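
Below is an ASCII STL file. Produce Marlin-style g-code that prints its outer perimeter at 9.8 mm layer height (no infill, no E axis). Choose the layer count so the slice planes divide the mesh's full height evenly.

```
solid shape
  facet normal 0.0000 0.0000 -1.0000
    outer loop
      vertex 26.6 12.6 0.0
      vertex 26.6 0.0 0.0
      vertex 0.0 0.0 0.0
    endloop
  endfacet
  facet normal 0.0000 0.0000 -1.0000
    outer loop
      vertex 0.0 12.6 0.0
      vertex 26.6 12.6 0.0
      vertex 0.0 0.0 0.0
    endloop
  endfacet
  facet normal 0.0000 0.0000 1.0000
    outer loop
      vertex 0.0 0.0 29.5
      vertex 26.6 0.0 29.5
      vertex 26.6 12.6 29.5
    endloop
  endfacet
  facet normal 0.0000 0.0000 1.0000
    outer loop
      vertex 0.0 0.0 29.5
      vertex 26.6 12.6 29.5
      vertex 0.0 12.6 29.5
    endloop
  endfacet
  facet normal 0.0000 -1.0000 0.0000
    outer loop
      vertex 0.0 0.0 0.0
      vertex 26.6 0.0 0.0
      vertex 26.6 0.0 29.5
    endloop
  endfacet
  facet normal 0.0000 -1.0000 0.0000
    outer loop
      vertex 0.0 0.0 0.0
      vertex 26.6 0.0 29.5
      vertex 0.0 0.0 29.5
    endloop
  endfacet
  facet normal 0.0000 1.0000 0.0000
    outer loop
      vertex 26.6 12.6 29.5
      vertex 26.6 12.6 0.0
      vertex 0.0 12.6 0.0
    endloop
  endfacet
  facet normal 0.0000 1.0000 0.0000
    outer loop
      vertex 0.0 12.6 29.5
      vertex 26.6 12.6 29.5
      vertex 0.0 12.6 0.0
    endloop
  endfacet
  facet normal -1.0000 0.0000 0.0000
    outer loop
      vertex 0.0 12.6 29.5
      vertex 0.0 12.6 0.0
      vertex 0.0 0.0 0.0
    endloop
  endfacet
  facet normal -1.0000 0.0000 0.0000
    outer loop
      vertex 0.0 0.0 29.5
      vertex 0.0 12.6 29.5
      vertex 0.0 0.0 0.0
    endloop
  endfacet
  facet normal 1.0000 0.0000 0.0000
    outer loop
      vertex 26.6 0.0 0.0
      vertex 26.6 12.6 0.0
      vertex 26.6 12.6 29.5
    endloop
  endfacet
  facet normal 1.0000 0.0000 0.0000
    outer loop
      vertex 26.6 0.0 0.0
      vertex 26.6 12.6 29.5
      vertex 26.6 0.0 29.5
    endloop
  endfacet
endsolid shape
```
; perimeter-only toolpath
G21 ; units = mm
G90 ; absolute positioning
G28 ; home
; layer 1
G0 Z9.8
G0 X0.0 Y0.0
G1 X26.6 Y0.0
G1 X26.6 Y12.6
G1 X0.0 Y12.6
G1 X0.0 Y0.0
; layer 2
G0 Z19.7
G0 X0.0 Y0.0
G1 X26.6 Y0.0
G1 X26.6 Y12.6
G1 X0.0 Y12.6
G1 X0.0 Y0.0
; layer 3
G0 Z29.5
G0 X0.0 Y0.0
G1 X26.6 Y0.0
G1 X26.6 Y12.6
G1 X0.0 Y12.6
G1 X0.0 Y0.0
M2 ; end

The solid is a rectangular box, roughly 26.6 × 12.6 mm footprint and 29.5 mm tall. Slicing at Δz = 9.8 mm — 3 equal slices spanning the solid's height, so layer i sits at z = i·h/3 — gives 3 non-empty perimeters. Each is a 4-segment closed polygon; G0 lifts to the layer z and rapids to the start vertex, then G1 traces the edges.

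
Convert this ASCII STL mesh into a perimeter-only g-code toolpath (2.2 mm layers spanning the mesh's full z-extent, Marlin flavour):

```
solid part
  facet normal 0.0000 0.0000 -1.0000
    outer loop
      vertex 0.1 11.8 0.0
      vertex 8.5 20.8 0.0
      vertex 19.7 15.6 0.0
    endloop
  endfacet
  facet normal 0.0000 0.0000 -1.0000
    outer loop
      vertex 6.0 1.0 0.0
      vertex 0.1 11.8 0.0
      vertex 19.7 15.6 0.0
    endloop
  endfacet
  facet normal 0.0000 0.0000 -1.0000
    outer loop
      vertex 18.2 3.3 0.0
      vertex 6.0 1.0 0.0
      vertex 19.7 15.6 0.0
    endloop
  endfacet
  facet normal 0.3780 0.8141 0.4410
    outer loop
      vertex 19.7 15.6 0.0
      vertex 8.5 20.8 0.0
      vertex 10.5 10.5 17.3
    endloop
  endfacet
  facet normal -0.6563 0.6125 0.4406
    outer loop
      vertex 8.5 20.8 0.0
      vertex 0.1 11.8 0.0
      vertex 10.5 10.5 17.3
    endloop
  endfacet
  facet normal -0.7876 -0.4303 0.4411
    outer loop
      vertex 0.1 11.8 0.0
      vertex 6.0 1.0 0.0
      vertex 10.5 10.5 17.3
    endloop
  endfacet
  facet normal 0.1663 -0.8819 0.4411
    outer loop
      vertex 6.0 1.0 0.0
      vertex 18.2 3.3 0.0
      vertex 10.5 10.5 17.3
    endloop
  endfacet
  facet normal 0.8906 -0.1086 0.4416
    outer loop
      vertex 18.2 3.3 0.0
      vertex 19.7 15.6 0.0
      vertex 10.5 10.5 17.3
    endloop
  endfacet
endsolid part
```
; perimeter-only toolpath
G21 ; units = mm
G90 ; absolute positioning
G28 ; home
; layer 1
G0 Z2.2
G0 X18.6 Y15.0
G1 X8.8 Y19.5
G1 X1.4 Y11.6
G1 X6.6 Y2.2
G1 X17.2 Y4.2
G1 X18.6 Y15.0
; layer 2
G0 Z4.3
G0 X17.4 Y14.3
G1 X9.0 Y18.2
G1 X2.7 Y11.5
G1 X7.1 Y3.4
G1 X16.3 Y5.1
G1 X17.4 Y14.3
; layer 3
G0 Z6.5
G0 X16.2 Y13.7
G1 X9.2 Y16.9
G1 X4.0 Y11.3
G1 X7.7 Y4.6
G1 X15.3 Y6.0
G1 X16.2 Y13.7
; layer 4
G0 Z8.7
G0 X15.1 Y13.1
G1 X9.5 Y15.7
G1 X5.3 Y11.2
G1 X8.2 Y5.8
G1 X14.3 Y6.9
G1 X15.1 Y13.1
; layer 5
G0 Z10.8
G0 X13.9 Y12.4
G1 X9.8 Y14.4
G1 X6.6 Y11.0
G1 X8.8 Y6.9
G1 X13.4 Y7.8
G1 X13.9 Y12.4
; layer 6
G0 Z13.0
G0 X12.8 Y11.8
G1 X10.0 Y13.1
G1 X7.9 Y10.8
G1 X9.4 Y8.1
G1 X12.4 Y8.7
G1 X12.8 Y11.8
; layer 7
G0 Z15.1
G0 X11.7 Y11.1
G1 X10.2 Y11.8
G1 X9.2 Y10.7
G1 X9.9 Y9.3
G1 X11.5 Y9.6
G1 X11.7 Y11.1
M2 ; end

The solid is a regular 5-sided pyramid, base circumscribed radius ≈ 10.5 mm, apex at z ≈ 17.3 mm. Slicing at Δz = 2.2 mm — 8 equal slices spanning the solid's height, so layer i sits at z = i·h/8 — gives 7 non-empty perimeters. Each is a 5-segment closed polygon; G0 lifts to the layer z and rapids to the start vertex, then G1 traces the edges. The cross-section shrinks linearly with z (the slice at the apex is degenerate and omitted).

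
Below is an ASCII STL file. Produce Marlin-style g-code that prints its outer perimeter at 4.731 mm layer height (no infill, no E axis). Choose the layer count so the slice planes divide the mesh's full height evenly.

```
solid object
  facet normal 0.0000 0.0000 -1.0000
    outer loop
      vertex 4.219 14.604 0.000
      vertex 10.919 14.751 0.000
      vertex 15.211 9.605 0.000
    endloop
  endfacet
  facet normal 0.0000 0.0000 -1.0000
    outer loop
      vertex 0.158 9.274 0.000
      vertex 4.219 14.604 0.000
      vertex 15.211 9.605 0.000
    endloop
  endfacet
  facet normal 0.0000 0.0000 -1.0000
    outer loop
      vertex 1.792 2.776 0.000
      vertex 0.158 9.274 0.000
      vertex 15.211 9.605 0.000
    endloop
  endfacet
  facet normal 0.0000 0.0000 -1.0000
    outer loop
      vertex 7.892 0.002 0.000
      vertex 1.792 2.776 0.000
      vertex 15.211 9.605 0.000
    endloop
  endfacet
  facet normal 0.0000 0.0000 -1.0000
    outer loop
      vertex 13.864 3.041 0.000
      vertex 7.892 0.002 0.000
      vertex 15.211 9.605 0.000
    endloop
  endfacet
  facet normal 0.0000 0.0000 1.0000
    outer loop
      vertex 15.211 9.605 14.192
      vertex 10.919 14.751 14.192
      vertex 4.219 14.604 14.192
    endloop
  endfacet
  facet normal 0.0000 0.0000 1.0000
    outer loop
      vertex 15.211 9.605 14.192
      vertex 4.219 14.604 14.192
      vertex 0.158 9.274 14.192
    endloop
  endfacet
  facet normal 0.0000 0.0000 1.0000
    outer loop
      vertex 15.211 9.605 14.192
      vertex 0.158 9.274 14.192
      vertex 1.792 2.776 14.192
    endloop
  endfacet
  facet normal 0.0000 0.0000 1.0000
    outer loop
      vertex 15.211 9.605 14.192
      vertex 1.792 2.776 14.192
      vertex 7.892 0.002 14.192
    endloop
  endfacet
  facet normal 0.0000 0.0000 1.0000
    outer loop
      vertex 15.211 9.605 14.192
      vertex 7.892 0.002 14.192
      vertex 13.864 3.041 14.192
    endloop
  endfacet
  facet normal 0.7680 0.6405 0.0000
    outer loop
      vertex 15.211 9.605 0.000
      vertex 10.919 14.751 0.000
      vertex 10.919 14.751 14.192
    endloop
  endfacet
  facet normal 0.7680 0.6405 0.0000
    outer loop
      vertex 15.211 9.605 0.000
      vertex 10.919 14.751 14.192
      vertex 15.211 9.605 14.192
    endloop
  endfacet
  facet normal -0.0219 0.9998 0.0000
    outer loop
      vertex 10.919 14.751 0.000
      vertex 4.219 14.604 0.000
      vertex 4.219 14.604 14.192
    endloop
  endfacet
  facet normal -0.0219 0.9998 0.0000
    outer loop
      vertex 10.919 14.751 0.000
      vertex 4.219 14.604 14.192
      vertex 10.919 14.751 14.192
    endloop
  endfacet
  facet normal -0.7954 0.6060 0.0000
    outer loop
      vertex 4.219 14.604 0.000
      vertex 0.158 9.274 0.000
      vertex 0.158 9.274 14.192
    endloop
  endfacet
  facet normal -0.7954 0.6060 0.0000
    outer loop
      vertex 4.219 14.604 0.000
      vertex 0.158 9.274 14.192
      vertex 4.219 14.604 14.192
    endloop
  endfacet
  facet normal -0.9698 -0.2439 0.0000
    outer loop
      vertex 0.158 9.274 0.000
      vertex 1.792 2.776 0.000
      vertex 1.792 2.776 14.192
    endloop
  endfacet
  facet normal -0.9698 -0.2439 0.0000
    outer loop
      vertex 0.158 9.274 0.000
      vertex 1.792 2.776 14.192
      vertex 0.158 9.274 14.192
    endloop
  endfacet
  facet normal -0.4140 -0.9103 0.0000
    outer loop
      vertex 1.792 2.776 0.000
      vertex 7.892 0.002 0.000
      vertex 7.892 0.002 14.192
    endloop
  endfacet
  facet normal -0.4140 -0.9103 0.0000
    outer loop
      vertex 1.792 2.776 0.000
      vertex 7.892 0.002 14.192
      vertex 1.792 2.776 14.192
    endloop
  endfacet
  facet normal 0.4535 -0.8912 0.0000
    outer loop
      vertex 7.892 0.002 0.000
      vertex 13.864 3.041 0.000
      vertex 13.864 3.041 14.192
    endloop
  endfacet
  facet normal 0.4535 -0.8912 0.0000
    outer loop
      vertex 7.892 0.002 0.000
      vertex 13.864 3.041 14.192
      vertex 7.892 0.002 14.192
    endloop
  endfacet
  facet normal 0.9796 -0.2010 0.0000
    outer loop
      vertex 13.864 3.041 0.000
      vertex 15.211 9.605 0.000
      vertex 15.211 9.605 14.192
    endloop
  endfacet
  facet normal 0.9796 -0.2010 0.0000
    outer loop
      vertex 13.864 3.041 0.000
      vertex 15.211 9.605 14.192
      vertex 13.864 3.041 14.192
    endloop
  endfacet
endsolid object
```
; perimeter-only toolpath
G21 ; units = mm
G90 ; absolute positioning
G28 ; home
; layer 1
G0 Z4.731
G0 X15.211 Y9.605
G1 X10.919 Y14.751
G1 X4.219 Y14.604
G1 X0.158 Y9.274
G1 X1.792 Y2.776
G1 X7.892 Y0.002
G1 X13.864 Y3.041
G1 X15.211 Y9.605
; layer 2
G0 Z9.461
G0 X15.211 Y9.605
G1 X10.919 Y14.751
G1 X4.219 Y14.604
G1 X0.158 Y9.274
G1 X1.792 Y2.776
G1 X7.892 Y0.002
G1 X13.864 Y3.041
G1 X15.211 Y9.605
; layer 3
G0 Z14.192
G0 X15.211 Y9.605
G1 X10.919 Y14.751
G1 X4.219 Y14.604
G1 X0.158 Y9.274
G1 X1.792 Y2.776
G1 X7.892 Y0.002
G1 X13.864 Y3.041
G1 X15.211 Y9.605
M2 ; end

The solid is a regular 7-sided prism (a cylinder approximated with 7 flat sides), circumscribed radius ≈ 7.72 mm, height ≈ 14.2 mm. Slicing at Δz = 4.731 mm — 3 equal slices spanning the solid's height, so layer i sits at z = i·h/3 — gives 3 non-empty perimeters. Each is a 7-segment closed polygon; G0 lifts to the layer z and rapids to the start vertex, then G1 traces the edges.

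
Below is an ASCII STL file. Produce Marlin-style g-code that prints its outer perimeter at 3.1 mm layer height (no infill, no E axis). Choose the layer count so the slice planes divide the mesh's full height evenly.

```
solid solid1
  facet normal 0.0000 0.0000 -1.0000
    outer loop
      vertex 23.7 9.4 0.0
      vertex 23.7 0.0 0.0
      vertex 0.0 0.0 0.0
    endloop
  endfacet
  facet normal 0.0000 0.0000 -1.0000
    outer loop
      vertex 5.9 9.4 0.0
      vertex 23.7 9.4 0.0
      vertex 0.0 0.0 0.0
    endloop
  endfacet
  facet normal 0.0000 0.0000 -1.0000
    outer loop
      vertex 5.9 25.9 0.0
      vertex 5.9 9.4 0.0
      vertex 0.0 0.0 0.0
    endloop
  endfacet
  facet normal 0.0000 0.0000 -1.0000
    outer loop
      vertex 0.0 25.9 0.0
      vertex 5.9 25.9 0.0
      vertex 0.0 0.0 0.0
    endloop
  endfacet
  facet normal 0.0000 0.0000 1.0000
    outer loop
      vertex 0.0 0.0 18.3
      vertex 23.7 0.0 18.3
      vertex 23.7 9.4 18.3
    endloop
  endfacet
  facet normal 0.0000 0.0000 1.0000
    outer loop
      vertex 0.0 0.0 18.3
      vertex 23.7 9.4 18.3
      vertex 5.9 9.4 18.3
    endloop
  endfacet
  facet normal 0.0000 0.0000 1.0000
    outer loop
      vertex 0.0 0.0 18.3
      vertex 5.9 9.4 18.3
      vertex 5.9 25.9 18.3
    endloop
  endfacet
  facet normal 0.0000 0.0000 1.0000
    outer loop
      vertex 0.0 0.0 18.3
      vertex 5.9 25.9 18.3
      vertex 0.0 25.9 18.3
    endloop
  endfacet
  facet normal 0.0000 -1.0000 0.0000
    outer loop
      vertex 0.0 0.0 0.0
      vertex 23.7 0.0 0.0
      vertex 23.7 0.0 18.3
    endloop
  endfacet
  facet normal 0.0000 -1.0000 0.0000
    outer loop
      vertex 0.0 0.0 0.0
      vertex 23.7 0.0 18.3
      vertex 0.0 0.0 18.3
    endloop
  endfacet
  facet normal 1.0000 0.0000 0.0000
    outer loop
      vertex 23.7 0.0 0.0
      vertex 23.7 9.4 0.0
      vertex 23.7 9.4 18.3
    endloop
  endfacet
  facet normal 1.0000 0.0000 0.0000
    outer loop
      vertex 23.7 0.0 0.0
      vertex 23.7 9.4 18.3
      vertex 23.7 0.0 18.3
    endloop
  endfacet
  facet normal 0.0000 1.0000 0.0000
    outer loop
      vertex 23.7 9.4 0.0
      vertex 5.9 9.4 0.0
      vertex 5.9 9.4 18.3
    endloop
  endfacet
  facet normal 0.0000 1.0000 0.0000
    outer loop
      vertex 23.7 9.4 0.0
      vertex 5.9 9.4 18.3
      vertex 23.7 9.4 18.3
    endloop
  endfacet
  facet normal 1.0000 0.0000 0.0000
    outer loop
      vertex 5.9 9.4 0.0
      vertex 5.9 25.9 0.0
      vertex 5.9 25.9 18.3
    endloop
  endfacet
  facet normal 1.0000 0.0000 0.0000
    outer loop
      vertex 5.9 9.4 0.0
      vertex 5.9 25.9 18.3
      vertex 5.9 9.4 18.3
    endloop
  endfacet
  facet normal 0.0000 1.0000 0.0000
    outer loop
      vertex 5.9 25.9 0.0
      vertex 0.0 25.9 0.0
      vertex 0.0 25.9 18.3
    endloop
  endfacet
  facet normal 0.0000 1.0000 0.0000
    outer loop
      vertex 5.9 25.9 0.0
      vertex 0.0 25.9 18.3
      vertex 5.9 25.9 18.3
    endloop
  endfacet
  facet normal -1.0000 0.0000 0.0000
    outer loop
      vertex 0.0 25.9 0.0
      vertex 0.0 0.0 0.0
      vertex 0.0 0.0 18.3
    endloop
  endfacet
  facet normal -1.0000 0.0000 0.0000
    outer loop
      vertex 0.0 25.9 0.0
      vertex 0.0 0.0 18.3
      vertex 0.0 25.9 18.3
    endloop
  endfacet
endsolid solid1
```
; perimeter-only toolpath
G21 ; units = mm
G90 ; absolute positioning
G28 ; home
; layer 1
G0 Z3.1
G0 X0.0 Y0.0
G1 X23.7 Y0.0
G1 X23.7 Y9.4
G1 X5.9 Y9.4
G1 X5.9 Y25.9
G1 X0.0 Y25.9
G1 X0.0 Y0.0
; layer 2
G0 Z6.1
G0 X0.0 Y0.0
G1 X23.7 Y0.0
G1 X23.7 Y9.4
G1 X5.9 Y9.4
G1 X5.9 Y25.9
G1 X0.0 Y25.9
G1 X0.0 Y0.0
; layer 3
G0 Z9.2
G0 X0.0 Y0.0
G1 X23.7 Y0.0
G1 X23.7 Y9.4
G1 X5.9 Y9.4
G1 X5.9 Y25.9
G1 X0.0 Y25.9
G1 X0.0 Y0.0
; layer 4
G0 Z12.2
G0 X0.0 Y0.0
G1 X23.7 Y0.0
G1 X23.7 Y9.4
G1 X5.9 Y9.4
G1 X5.9 Y25.9
G1 X0.0 Y25.9
G1 X0.0 Y0.0
; layer 5
G0 Z15.3
G0 X0.0 Y0.0
G1 X23.7 Y0.0
G1 X23.7 Y9.4
G1 X5.9 Y9.4
G1 X5.9 Y25.9
G1 X0.0 Y25.9
G1 X0.0 Y0.0
; layer 6
G0 Z18.3
G0 X0.0 Y0.0
G1 X23.7 Y0.0
G1 X23.7 Y9.4
G1 X5.9 Y9.4
G1 X5.9 Y25.9
G1 X0.0 Y25.9
G1 X0.0 Y0.0
M2 ; end

The solid is an L-shaped prism: outer 23.7 × 25.9 mm, arm thicknesses ≈ 9.4 mm (horizontal) and 5.9 mm (vertical), extruded 18.3 mm in z. Slicing at Δz = 3.1 mm — 6 equal slices spanning the solid's height, so layer i sits at z = i·h/6 — gives 6 non-empty perimeters. Each is a 6-segment closed polygon; G0 lifts to the layer z and rapids to the start vertex, then G1 traces the edges.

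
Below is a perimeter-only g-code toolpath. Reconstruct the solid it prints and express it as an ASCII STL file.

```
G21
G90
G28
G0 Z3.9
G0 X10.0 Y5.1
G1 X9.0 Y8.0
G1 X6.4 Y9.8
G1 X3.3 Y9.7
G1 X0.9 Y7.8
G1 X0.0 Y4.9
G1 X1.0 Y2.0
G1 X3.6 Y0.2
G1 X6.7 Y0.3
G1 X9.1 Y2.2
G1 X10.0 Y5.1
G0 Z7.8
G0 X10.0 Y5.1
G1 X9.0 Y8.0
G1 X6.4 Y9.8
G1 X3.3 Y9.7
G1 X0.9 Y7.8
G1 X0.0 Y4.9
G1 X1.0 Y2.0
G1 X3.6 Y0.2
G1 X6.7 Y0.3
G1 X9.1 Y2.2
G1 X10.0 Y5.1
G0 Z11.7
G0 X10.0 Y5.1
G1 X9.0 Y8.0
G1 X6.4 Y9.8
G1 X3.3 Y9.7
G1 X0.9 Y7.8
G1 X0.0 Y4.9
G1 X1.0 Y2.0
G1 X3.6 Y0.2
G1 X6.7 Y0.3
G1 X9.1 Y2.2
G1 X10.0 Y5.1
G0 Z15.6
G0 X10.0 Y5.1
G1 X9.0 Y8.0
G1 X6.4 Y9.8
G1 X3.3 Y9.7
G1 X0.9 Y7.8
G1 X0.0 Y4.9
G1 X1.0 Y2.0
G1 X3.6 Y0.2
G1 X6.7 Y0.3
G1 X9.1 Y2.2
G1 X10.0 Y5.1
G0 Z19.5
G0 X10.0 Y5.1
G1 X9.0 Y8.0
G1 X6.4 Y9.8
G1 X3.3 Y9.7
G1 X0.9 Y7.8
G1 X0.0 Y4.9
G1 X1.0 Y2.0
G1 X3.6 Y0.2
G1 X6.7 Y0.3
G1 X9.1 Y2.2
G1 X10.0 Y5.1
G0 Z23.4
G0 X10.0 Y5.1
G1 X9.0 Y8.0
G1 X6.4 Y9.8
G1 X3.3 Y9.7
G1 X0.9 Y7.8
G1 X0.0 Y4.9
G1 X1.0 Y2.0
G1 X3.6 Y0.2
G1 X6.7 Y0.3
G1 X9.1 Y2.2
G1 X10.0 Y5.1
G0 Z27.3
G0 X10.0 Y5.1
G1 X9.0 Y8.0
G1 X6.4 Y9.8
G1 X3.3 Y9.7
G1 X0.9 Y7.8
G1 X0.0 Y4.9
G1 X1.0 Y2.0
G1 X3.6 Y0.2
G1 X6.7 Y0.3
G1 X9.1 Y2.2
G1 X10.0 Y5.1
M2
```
solid part
  facet normal 0.0000 0.0000 -1.0000
    outer loop
      vertex 6.4 9.8 0.0
      vertex 9.0 8.0 0.0
      vertex 10.0 5.1 0.0
    endloop
  endfacet
  facet normal 0.0000 0.0000 -1.0000
    outer loop
      vertex 3.3 9.7 0.0
      vertex 6.4 9.8 0.0
      vertex 10.0 5.1 0.0
    endloop
  endfacet
  facet normal 0.0000 0.0000 -1.0000
    outer loop
      vertex 0.9 7.8 0.0
      vertex 3.3 9.7 0.0
      vertex 10.0 5.1 0.0
    endloop
  endfacet
  facet normal 0.0000 0.0000 -1.0000
    outer loop
      vertex 0.0 4.9 0.0
      vertex 0.9 7.8 0.0
      vertex 10.0 5.1 0.0
    endloop
  endfacet
  facet normal 0.0000 0.0000 -1.0000
    outer loop
      vertex 1.0 2.0 0.0
      vertex 0.0 4.9 0.0
      vertex 10.0 5.1 0.0
    endloop
  endfacet
  facet normal 0.0000 0.0000 -1.0000
    outer loop
      vertex 3.6 0.2 0.0
      vertex 1.0 2.0 0.0
      vertex 10.0 5.1 0.0
    endloop
  endfacet
  facet normal 0.0000 0.0000 -1.0000
    outer loop
      vertex 6.7 0.3 0.0
      vertex 3.6 0.2 0.0
      vertex 10.0 5.1 0.0
    endloop
  endfacet
  facet normal 0.0000 0.0000 -1.0000
    outer loop
      vertex 9.1 2.2 0.0
      vertex 6.7 0.3 0.0
      vertex 10.0 5.1 0.0
    endloop
  endfacet
  facet normal 0.0000 0.0000 1.0000
    outer loop
      vertex 10.0 5.1 27.3
      vertex 9.0 8.0 27.3
      vertex 6.4 9.8 27.3
    endloop
  endfacet
  facet normal 0.0000 0.0000 1.0000
    outer loop
      vertex 10.0 5.1 27.3
      vertex 6.4 9.8 27.3
      vertex 3.3 9.7 27.3
    endloop
  endfacet
  facet normal 0.0000 0.0000 1.0000
    outer loop
      vertex 10.0 5.1 27.3
      vertex 3.3 9.7 27.3
      vertex 0.9 7.8 27.3
    endloop
  endfacet
  facet normal 0.0000 0.0000 1.0000
    outer loop
      vertex 10.0 5.1 27.3
      vertex 0.9 7.8 27.3
      vertex 0.0 4.9 27.3
    endloop
  endfacet
  facet normal 0.0000 0.0000 1.0000
    outer loop
      vertex 10.0 5.1 27.3
      vertex 0.0 4.9 27.3
      vertex 1.0 2.0 27.3
    endloop
  endfacet
  facet normal 0.0000 0.0000 1.0000
    outer loop
      vertex 10.0 5.1 27.3
      vertex 1.0 2.0 27.3
      vertex 3.6 0.2 27.3
    endloop
  endfacet
  facet normal 0.0000 0.0000 1.0000
    outer loop
      vertex 10.0 5.1 27.3
      vertex 3.6 0.2 27.3
      vertex 6.7 0.3 27.3
    endloop
  endfacet
  facet normal 0.0000 0.0000 1.0000
    outer loop
      vertex 10.0 5.1 27.3
      vertex 6.7 0.3 27.3
      vertex 9.1 2.2 27.3
    endloop
  endfacet
  facet normal 0.9454 0.3260 0.0000
    outer loop
      vertex 10.0 5.1 0.0
      vertex 9.0 8.0 0.0
      vertex 9.0 8.0 27.3
    endloop
  endfacet
  facet normal 0.9454 0.3260 0.0000
    outer loop
      vertex 10.0 5.1 0.0
      vertex 9.0 8.0 27.3
      vertex 10.0 5.1 27.3
    endloop
  endfacet
  facet normal 0.5692 0.8222 0.0000
    outer loop
      vertex 9.0 8.0 0.0
      vertex 6.4 9.8 0.0
      vertex 6.4 9.8 27.3
    endloop
  endfacet
  facet normal 0.5692 0.8222 0.0000
    outer loop
      vertex 9.0 8.0 0.0
      vertex 6.4 9.8 27.3
      vertex 9.0 8.0 27.3
    endloop
  endfacet
  facet normal -0.0322 0.9995 0.0000
    outer loop
      vertex 6.4 9.8 0.0
      vertex 3.3 9.7 0.0
      vertex 3.3 9.7 27.3
    endloop
  endfacet
  facet normal -0.0322 0.9995 0.0000
    outer loop
      vertex 6.4 9.8 0.0
      vertex 3.3 9.7 27.3
      vertex 6.4 9.8 27.3
    endloop
  endfacet
  facet normal -0.6207 0.7840 0.0000
    outer loop
      vertex 3.3 9.7 0.0
      vertex 0.9 7.8 0.0
      vertex 0.9 7.8 27.3
    endloop
  endfacet
  facet normal -0.6207 0.7840 0.0000
    outer loop
      vertex 3.3 9.7 0.0
      vertex 0.9 7.8 27.3
      vertex 3.3 9.7 27.3
    endloop
  endfacet
  facet normal -0.9551 0.2964 0.0000
    outer loop
      vertex 0.9 7.8 0.0
      vertex 0.0 4.9 0.0
      vertex 0.0 4.9 27.3
    endloop
  endfacet
  facet normal -0.9551 0.2964 0.0000
    outer loop
      vertex 0.9 7.8 0.0
      vertex 0.0 4.9 27.3
      vertex 0.9 7.8 27.3
    endloop
  endfacet
  facet normal -0.9454 -0.3260 0.0000
    outer loop
      vertex 0.0 4.9 0.0
      vertex 1.0 2.0 0.0
      vertex 1.0 2.0 27.3
    endloop
  endfacet
  facet normal -0.9454 -0.3260 0.0000
    outer loop
      vertex 0.0 4.9 0.0
      vertex 1.0 2.0 27.3
      vertex 0.0 4.9 27.3
    endloop
  endfacet
  facet normal -0.5692 -0.8222 0.0000
    outer loop
      vertex 1.0 2.0 0.0
      vertex 3.6 0.2 0.0
      vertex 3.6 0.2 27.3
    endloop
  endfacet
  facet normal -0.5692 -0.8222 0.0000
    outer loop
      vertex 1.0 2.0 0.0
      vertex 3.6 0.2 27.3
      vertex 1.0 2.0 27.3
    endloop
  endfacet
  facet normal 0.0322 -0.9995 0.0000
    outer loop
      vertex 3.6 0.2 0.0
      vertex 6.7 0.3 0.0
      vertex 6.7 0.3 27.3
    endloop
  endfacet
  facet normal 0.0322 -0.9995 0.0000
    outer loop
      vertex 3.6 0.2 0.0
      vertex 6.7 0.3 27.3
      vertex 3.6 0.2 27.3
    endloop
  endfacet
  facet normal 0.6207 -0.7840 0.0000
    outer loop
      vertex 6.7 0.3 0.0
      vertex 9.1 2.2 0.0
      vertex 9.1 2.2 27.3
    endloop
  endfacet
  facet normal 0.6207 -0.7840 0.0000
    outer loop
      vertex 6.7 0.3 0.0
      vertex 9.1 2.2 27.3
      vertex 6.7 0.3 27.3
    endloop
  endfacet
  facet normal 0.9551 -0.2964 0.0000
    outer loop
      vertex 9.1 2.2 0.0
      vertex 10.0 5.1 0.0
      vertex 10.0 5.1 27.3
    endloop
  endfacet
  facet normal 0.9551 -0.2964 0.0000
    outer loop
      vertex 9.1 2.2 0.0
      vertex 10.0 5.1 27.3
      vertex 9.1 2.2 27.3
    endloop
  endfacet
endsolid part

The G0 Z moves step by Δz≈3.9 mm. Every layer's G1 loop is the same polygon, so the solid is a straight extrusion of it from z=0 to z≈27.3. Closing with flat bottom and top caps and triangulating gives 36 facets — a regular 10-sided prism (a cylinder approximated with 10 flat sides), circumscribed radius ≈ 5 mm, height ≈ 27.3 mm.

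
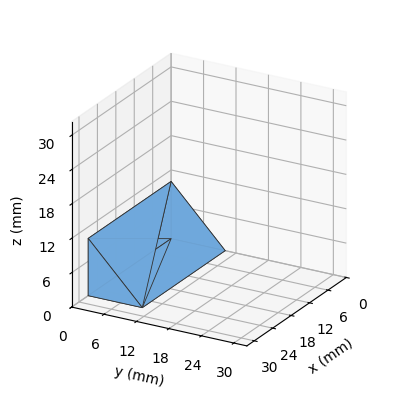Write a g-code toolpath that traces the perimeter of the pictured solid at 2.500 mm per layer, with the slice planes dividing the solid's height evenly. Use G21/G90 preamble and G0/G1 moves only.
Reading the render: the shape is a wedge (ramp): 27 × 10 mm base, rising to 10 mm along the y=0 edge and sloping linearly to z=0 at y=10 (dimensions read to the nearest mm from the axis ticks). For the g-code, the solid's height is divided into equal slices at the stated Δz and each level perimeter traced with G1 moves after a G0 lift.

; perimeter-only toolpath
G21 ; units = mm
G90 ; absolute positioning
G28 ; home
; layer 1
G0 Z2.500
G0 X0.000 Y0.000
G1 X27.000 Y0.000
G1 X27.000 Y7.500
G1 X0.000 Y7.500
G1 X0.000 Y0.000
; layer 2
G0 Z5.000
G0 X0.000 Y0.000
G1 X27.000 Y0.000
G1 X27.000 Y5.000
G1 X0.000 Y5.000
G1 X0.000 Y0.000
; layer 3
G0 Z7.500
G0 X0.000 Y0.000
G1 X27.000 Y0.000
G1 X27.000 Y2.500
G1 X0.000 Y2.500
G1 X0.000 Y0.000
M2 ; end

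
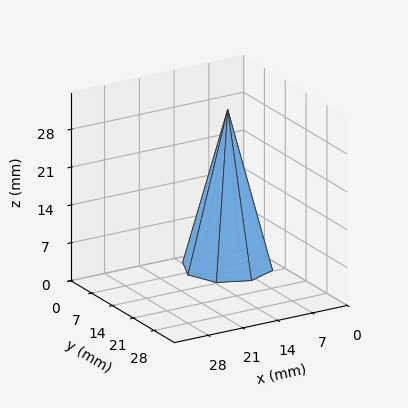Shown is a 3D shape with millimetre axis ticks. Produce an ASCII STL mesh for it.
Reading the render: the shape is a regular 8-sided pyramid, base circumscribed radius ≈ 8 mm, apex at z ≈ 29 mm (dimensions read to the nearest mm from the axis ticks). For the STL, each face is triangulated and given an outward normal.

solid part
  facet normal 0.0000 0.0000 -1.0000
    outer loop
      vertex 8.000 16.000 0.000
      vertex 13.657 13.657 0.000
      vertex 16.000 8.000 0.000
    endloop
  endfacet
  facet normal 0.0000 0.0000 -1.0000
    outer loop
      vertex 2.343 13.657 0.000
      vertex 8.000 16.000 0.000
      vertex 16.000 8.000 0.000
    endloop
  endfacet
  facet normal 0.0000 0.0000 -1.0000
    outer loop
      vertex 0.000 8.000 0.000
      vertex 2.343 13.657 0.000
      vertex 16.000 8.000 0.000
    endloop
  endfacet
  facet normal 0.0000 0.0000 -1.0000
    outer loop
      vertex 2.343 2.343 0.000
      vertex 0.000 8.000 0.000
      vertex 16.000 8.000 0.000
    endloop
  endfacet
  facet normal 0.0000 0.0000 -1.0000
    outer loop
      vertex 8.000 0.000 0.000
      vertex 2.343 2.343 0.000
      vertex 16.000 8.000 0.000
    endloop
  endfacet
  facet normal 0.0000 0.0000 -1.0000
    outer loop
      vertex 13.657 2.343 0.000
      vertex 8.000 0.000 0.000
      vertex 16.000 8.000 0.000
    endloop
  endfacet
  facet normal 0.8953 0.3708 0.2470
    outer loop
      vertex 16.000 8.000 0.000
      vertex 13.657 13.657 0.000
      vertex 8.000 8.000 29.000
    endloop
  endfacet
  facet normal 0.3708 0.8953 0.2470
    outer loop
      vertex 13.657 13.657 0.000
      vertex 8.000 16.000 0.000
      vertex 8.000 8.000 29.000
    endloop
  endfacet
  facet normal -0.3708 0.8953 0.2470
    outer loop
      vertex 8.000 16.000 0.000
      vertex 2.343 13.657 0.000
      vertex 8.000 8.000 29.000
    endloop
  endfacet
  facet normal -0.8953 0.3708 0.2470
    outer loop
      vertex 2.343 13.657 0.000
      vertex 0.000 8.000 0.000
      vertex 8.000 8.000 29.000
    endloop
  endfacet
  facet normal -0.8953 -0.3708 0.2470
    outer loop
      vertex 0.000 8.000 0.000
      vertex 2.343 2.343 0.000
      vertex 8.000 8.000 29.000
    endloop
  endfacet
  facet normal -0.3708 -0.8953 0.2470
    outer loop
      vertex 2.343 2.343 0.000
      vertex 8.000 0.000 0.000
      vertex 8.000 8.000 29.000
    endloop
  endfacet
  facet normal 0.3708 -0.8953 0.2470
    outer loop
      vertex 8.000 0.000 0.000
      vertex 13.657 2.343 0.000
      vertex 8.000 8.000 29.000
    endloop
  endfacet
  facet normal 0.8953 -0.3708 0.2470
    outer loop
      vertex 13.657 2.343 0.000
      vertex 16.000 8.000 0.000
      vertex 8.000 8.000 29.000
    endloop
  endfacet
endsolid part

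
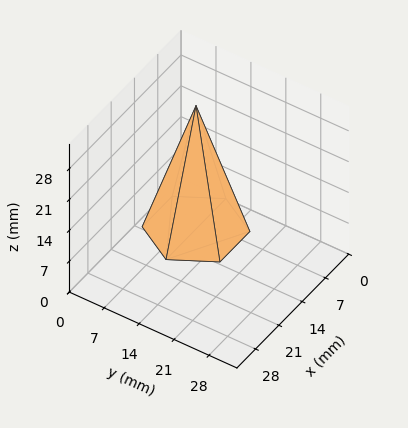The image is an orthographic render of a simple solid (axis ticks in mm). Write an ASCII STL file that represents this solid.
Reading the render: the shape is a regular 6-sided pyramid, base circumscribed radius ≈ 9 mm, apex at z ≈ 28 mm (dimensions read to the nearest mm from the axis ticks). For the STL, each face is triangulated and given an outward normal.

solid part
  facet normal 0.0000 0.0000 -1.0000
    outer loop
      vertex 4.50 16.79 0.00
      vertex 13.50 16.79 0.00
      vertex 18.00 9.00 0.00
    endloop
  endfacet
  facet normal 0.0000 0.0000 -1.0000
    outer loop
      vertex 0.00 9.00 0.00
      vertex 4.50 16.79 0.00
      vertex 18.00 9.00 0.00
    endloop
  endfacet
  facet normal 0.0000 0.0000 -1.0000
    outer loop
      vertex 4.50 1.21 0.00
      vertex 0.00 9.00 0.00
      vertex 18.00 9.00 0.00
    endloop
  endfacet
  facet normal 0.0000 0.0000 -1.0000
    outer loop
      vertex 13.50 1.21 0.00
      vertex 4.50 1.21 0.00
      vertex 18.00 9.00 0.00
    endloop
  endfacet
  facet normal 0.8342 0.4819 0.2681
    outer loop
      vertex 18.00 9.00 0.00
      vertex 13.50 16.79 0.00
      vertex 9.00 9.00 28.00
    endloop
  endfacet
  facet normal 0.0000 0.9634 0.2680
    outer loop
      vertex 13.50 16.79 0.00
      vertex 4.50 16.79 0.00
      vertex 9.00 9.00 28.00
    endloop
  endfacet
  facet normal -0.8342 0.4819 0.2681
    outer loop
      vertex 4.50 16.79 0.00
      vertex 0.00 9.00 0.00
      vertex 9.00 9.00 28.00
    endloop
  endfacet
  facet normal -0.8342 -0.4819 0.2681
    outer loop
      vertex 0.00 9.00 0.00
      vertex 4.50 1.21 0.00
      vertex 9.00 9.00 28.00
    endloop
  endfacet
  facet normal 0.0000 -0.9634 0.2680
    outer loop
      vertex 4.50 1.21 0.00
      vertex 13.50 1.21 0.00
      vertex 9.00 9.00 28.00
    endloop
  endfacet
  facet normal 0.8342 -0.4819 0.2681
    outer loop
      vertex 13.50 1.21 0.00
      vertex 18.00 9.00 0.00
      vertex 9.00 9.00 28.00
    endloop
  endfacet
endsolid part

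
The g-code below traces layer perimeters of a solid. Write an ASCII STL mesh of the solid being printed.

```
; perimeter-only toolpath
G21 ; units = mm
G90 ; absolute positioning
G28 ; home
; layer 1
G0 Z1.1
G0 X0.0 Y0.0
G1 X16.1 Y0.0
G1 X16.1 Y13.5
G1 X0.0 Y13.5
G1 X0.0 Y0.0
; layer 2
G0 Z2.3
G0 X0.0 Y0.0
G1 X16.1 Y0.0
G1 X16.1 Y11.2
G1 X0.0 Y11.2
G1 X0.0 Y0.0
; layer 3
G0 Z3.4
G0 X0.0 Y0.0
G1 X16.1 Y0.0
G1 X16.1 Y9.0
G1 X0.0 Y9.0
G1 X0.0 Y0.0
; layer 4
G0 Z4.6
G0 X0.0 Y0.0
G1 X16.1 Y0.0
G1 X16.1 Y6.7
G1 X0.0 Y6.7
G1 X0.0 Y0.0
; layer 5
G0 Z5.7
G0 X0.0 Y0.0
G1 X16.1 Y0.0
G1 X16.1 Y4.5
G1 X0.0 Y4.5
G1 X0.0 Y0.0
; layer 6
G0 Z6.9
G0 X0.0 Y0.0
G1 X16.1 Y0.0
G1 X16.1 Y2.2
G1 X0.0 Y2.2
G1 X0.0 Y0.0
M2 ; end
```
solid part
  facet normal 0.0000 0.0000 -1.0000
    outer loop
      vertex 16.1 15.7 0.0
      vertex 16.1 0.0 0.0
      vertex 0.0 0.0 0.0
    endloop
  endfacet
  facet normal 0.0000 0.0000 -1.0000
    outer loop
      vertex 0.0 15.7 0.0
      vertex 16.1 15.7 0.0
      vertex 0.0 0.0 0.0
    endloop
  endfacet
  facet normal 0.0000 -1.0000 0.0000
    outer loop
      vertex 0.0 0.0 0.0
      vertex 16.1 0.0 0.0
      vertex 16.1 0.0 8.0
    endloop
  endfacet
  facet normal 0.0000 -1.0000 0.0000
    outer loop
      vertex 0.0 0.0 0.0
      vertex 16.1 0.0 8.0
      vertex 0.0 0.0 8.0
    endloop
  endfacet
  facet normal 0.0000 0.4540 0.8910
    outer loop
      vertex 0.0 0.0 8.0
      vertex 16.1 0.0 8.0
      vertex 16.1 15.7 0.0
    endloop
  endfacet
  facet normal 0.0000 0.4540 0.8910
    outer loop
      vertex 0.0 0.0 8.0
      vertex 16.1 15.7 0.0
      vertex 0.0 15.7 0.0
    endloop
  endfacet
  facet normal -1.0000 0.0000 0.0000
    outer loop
      vertex 0.0 0.0 8.0
      vertex 0.0 15.7 0.0
      vertex 0.0 0.0 0.0
    endloop
  endfacet
  facet normal 1.0000 0.0000 0.0000
    outer loop
      vertex 16.1 0.0 0.0
      vertex 16.1 15.7 0.0
      vertex 16.1 0.0 8.0
    endloop
  endfacet
endsolid part

The G0 Z moves step by Δz≈1.1 mm. The G1 loops shrink linearly with z, so the solid tapers from its base footprint up to z≈8. Closing with a flat bottom cap and the tapered top and triangulating gives 8 facets — a wedge (ramp): 16.1 × 15.7 mm base, rising to 8 mm along the y=0 edge and sloping linearly to z=0 at y=15.7.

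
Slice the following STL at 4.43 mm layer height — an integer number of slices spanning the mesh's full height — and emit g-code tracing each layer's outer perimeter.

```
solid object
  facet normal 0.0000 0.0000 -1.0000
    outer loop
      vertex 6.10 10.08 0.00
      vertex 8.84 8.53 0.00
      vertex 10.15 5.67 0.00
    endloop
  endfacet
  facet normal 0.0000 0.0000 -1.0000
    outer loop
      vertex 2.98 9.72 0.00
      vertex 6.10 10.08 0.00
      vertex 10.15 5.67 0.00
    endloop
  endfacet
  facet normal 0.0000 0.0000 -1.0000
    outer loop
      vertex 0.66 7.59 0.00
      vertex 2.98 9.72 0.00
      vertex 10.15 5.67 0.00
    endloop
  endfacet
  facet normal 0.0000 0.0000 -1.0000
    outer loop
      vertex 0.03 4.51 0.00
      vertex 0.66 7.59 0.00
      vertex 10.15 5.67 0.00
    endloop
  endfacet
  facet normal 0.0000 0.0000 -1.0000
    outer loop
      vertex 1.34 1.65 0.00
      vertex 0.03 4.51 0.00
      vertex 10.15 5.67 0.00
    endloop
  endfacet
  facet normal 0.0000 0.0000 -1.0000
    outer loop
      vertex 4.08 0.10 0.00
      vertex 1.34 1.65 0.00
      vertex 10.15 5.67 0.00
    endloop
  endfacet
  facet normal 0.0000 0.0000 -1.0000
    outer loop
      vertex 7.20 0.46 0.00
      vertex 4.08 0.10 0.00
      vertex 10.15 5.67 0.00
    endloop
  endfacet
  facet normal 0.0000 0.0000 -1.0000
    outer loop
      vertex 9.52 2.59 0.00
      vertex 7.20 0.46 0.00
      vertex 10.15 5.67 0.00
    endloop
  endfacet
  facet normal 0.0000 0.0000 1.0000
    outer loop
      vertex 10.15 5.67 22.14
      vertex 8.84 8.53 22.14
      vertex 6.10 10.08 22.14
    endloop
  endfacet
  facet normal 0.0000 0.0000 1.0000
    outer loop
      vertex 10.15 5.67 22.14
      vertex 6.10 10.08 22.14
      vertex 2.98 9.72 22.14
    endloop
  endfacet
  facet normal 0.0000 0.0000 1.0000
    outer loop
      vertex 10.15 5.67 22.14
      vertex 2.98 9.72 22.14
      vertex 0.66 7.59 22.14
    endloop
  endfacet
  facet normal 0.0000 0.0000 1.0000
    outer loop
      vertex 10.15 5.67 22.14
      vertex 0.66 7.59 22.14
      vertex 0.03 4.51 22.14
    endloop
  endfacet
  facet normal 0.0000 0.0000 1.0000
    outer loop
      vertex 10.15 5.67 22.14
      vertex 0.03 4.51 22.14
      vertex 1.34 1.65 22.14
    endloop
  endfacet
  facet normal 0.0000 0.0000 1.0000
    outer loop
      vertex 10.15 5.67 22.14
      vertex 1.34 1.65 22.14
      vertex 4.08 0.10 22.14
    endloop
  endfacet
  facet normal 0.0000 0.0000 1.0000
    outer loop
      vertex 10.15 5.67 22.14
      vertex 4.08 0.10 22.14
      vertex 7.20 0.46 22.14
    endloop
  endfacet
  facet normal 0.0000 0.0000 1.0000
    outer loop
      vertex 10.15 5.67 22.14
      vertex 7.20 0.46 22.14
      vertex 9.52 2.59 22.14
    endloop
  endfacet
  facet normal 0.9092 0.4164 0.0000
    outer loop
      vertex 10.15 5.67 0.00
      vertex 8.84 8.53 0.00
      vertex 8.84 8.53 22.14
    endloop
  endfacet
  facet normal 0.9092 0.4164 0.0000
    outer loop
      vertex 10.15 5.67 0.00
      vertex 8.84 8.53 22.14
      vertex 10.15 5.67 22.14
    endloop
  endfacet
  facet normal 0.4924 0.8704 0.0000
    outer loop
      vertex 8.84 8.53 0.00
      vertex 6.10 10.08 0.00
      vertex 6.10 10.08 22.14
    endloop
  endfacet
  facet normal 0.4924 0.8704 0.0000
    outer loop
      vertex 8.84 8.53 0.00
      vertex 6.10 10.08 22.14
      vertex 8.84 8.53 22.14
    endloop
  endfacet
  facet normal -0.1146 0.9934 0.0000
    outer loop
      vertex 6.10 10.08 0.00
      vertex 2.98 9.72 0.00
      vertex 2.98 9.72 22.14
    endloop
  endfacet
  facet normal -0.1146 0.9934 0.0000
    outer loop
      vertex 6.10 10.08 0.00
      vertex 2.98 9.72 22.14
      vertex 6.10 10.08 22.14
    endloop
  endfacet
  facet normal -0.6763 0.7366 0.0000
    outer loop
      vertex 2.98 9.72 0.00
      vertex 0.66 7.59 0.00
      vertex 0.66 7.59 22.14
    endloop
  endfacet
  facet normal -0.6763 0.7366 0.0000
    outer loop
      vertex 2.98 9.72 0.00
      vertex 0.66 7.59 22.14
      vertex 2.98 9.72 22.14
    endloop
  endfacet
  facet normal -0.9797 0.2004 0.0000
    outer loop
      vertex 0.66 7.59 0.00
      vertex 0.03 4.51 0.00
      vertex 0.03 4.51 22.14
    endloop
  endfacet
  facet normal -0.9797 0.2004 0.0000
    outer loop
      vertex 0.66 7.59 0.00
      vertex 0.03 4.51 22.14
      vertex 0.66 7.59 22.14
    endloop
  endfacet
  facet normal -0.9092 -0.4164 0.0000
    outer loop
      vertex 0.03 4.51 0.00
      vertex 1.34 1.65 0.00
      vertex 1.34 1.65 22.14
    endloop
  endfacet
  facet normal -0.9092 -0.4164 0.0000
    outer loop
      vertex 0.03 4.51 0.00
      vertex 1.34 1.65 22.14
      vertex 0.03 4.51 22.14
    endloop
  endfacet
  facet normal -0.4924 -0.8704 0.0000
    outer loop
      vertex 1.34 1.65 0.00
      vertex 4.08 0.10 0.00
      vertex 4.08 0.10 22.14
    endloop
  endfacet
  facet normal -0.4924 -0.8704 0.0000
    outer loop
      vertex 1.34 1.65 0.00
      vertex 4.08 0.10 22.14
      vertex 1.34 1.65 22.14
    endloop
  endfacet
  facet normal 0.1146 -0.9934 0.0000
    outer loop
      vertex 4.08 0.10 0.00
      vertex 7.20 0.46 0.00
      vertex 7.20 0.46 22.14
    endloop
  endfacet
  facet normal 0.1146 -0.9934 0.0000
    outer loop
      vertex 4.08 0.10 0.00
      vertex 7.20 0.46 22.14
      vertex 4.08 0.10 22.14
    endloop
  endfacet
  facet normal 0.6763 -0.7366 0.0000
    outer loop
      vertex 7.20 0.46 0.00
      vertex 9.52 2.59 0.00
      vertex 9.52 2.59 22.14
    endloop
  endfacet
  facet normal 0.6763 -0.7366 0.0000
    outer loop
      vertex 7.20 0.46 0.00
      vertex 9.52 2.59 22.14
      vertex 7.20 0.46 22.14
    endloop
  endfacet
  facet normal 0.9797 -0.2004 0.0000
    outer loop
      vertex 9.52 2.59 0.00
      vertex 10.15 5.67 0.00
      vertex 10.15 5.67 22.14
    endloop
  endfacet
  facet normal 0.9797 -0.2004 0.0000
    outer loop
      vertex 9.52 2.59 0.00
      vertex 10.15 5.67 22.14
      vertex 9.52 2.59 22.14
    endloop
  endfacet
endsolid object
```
; perimeter-only toolpath
G21 ; units = mm
G90 ; absolute positioning
G28 ; home
; layer 1
G0 Z4.43
G0 X10.15 Y5.67
G1 X8.84 Y8.53
G1 X6.10 Y10.08
G1 X2.98 Y9.72
G1 X0.66 Y7.59
G1 X0.03 Y4.51
G1 X1.34 Y1.65
G1 X4.08 Y0.10
G1 X7.20 Y0.46
G1 X9.52 Y2.59
G1 X10.15 Y5.67
; layer 2
G0 Z8.86
G0 X10.15 Y5.67
G1 X8.84 Y8.53
G1 X6.10 Y10.08
G1 X2.98 Y9.72
G1 X0.66 Y7.59
G1 X0.03 Y4.51
G1 X1.34 Y1.65
G1 X4.08 Y0.10
G1 X7.20 Y0.46
G1 X9.52 Y2.59
G1 X10.15 Y5.67
; layer 3
G0 Z13.28
G0 X10.15 Y5.67
G1 X8.84 Y8.53
G1 X6.10 Y10.08
G1 X2.98 Y9.72
G1 X0.66 Y7.59
G1 X0.03 Y4.51
G1 X1.34 Y1.65
G1 X4.08 Y0.10
G1 X7.20 Y0.46
G1 X9.52 Y2.59
G1 X10.15 Y5.67
; layer 4
G0 Z17.71
G0 X10.15 Y5.67
G1 X8.84 Y8.53
G1 X6.10 Y10.08
G1 X2.98 Y9.72
G1 X0.66 Y7.59
G1 X0.03 Y4.51
G1 X1.34 Y1.65
G1 X4.08 Y0.10
G1 X7.20 Y0.46
G1 X9.52 Y2.59
G1 X10.15 Y5.67
; layer 5
G0 Z22.14
G0 X10.15 Y5.67
G1 X8.84 Y8.53
G1 X6.10 Y10.08
G1 X2.98 Y9.72
G1 X0.66 Y7.59
G1 X0.03 Y4.51
G1 X1.34 Y1.65
G1 X4.08 Y0.10
G1 X7.20 Y0.46
G1 X9.52 Y2.59
G1 X10.15 Y5.67
M2 ; end

The solid is a regular 10-sided prism (a cylinder approximated with 10 flat sides), circumscribed radius ≈ 5.09 mm, height ≈ 22.1 mm. Slicing at Δz = 4.43 mm — 5 equal slices spanning the solid's height, so layer i sits at z = i·h/5 — gives 5 non-empty perimeters. Each is a 10-segment closed polygon; G0 lifts to the layer z and rapids to the start vertex, then G1 traces the edges.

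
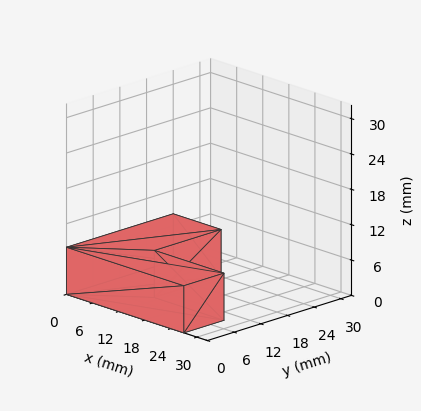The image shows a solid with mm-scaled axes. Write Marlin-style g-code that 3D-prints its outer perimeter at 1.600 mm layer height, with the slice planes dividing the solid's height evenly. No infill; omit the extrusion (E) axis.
Reading the render: the shape is an L-shaped prism: outer 27 × 24 mm, arm thicknesses ≈ 9 mm (horizontal) and 11 mm (vertical), extruded 8 mm in z (dimensions read to the nearest mm from the axis ticks). For the g-code, the solid's height is divided into equal slices at the stated Δz and each level perimeter traced with G1 moves after a G0 lift.

; perimeter-only toolpath
G21 ; units = mm
G90 ; absolute positioning
G28 ; home
; layer 1
G0 Z1.600
G0 X0.000 Y0.000
G1 X27.000 Y0.000
G1 X27.000 Y9.000
G1 X11.000 Y9.000
G1 X11.000 Y24.000
G1 X0.000 Y24.000
G1 X0.000 Y0.000
; layer 2
G0 Z3.200
G0 X0.000 Y0.000
G1 X27.000 Y0.000
G1 X27.000 Y9.000
G1 X11.000 Y9.000
G1 X11.000 Y24.000
G1 X0.000 Y24.000
G1 X0.000 Y0.000
; layer 3
G0 Z4.800
G0 X0.000 Y0.000
G1 X27.000 Y0.000
G1 X27.000 Y9.000
G1 X11.000 Y9.000
G1 X11.000 Y24.000
G1 X0.000 Y24.000
G1 X0.000 Y0.000
; layer 4
G0 Z6.400
G0 X0.000 Y0.000
G1 X27.000 Y0.000
G1 X27.000 Y9.000
G1 X11.000 Y9.000
G1 X11.000 Y24.000
G1 X0.000 Y24.000
G1 X0.000 Y0.000
; layer 5
G0 Z8.000
G0 X0.000 Y0.000
G1 X27.000 Y0.000
G1 X27.000 Y9.000
G1 X11.000 Y9.000
G1 X11.000 Y24.000
G1 X0.000 Y24.000
G1 X0.000 Y0.000
M2 ; end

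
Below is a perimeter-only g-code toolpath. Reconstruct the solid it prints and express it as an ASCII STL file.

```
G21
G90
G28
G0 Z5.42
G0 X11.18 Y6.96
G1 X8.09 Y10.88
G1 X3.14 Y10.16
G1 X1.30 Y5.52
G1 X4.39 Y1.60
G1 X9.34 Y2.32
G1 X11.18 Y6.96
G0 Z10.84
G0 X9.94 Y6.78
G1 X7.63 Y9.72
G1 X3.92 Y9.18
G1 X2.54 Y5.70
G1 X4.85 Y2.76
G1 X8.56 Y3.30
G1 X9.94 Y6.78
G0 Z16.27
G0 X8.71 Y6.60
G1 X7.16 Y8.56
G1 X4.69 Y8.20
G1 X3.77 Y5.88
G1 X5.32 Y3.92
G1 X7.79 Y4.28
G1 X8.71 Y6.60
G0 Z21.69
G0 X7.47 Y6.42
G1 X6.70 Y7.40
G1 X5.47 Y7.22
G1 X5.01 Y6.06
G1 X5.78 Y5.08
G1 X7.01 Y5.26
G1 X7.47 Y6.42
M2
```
solid part
  facet normal 0.0000 0.0000 -1.0000
    outer loop
      vertex 2.37 11.14 0.00
      vertex 8.55 12.04 0.00
      vertex 12.41 7.14 0.00
    endloop
  endfacet
  facet normal 0.0000 0.0000 -1.0000
    outer loop
      vertex 0.07 5.34 0.00
      vertex 2.37 11.14 0.00
      vertex 12.41 7.14 0.00
    endloop
  endfacet
  facet normal 0.0000 0.0000 -1.0000
    outer loop
      vertex 3.93 0.44 0.00
      vertex 0.07 5.34 0.00
      vertex 12.41 7.14 0.00
    endloop
  endfacet
  facet normal 0.0000 0.0000 -1.0000
    outer loop
      vertex 10.11 1.34 0.00
      vertex 3.93 0.44 0.00
      vertex 12.41 7.14 0.00
    endloop
  endfacet
  facet normal 0.7704 0.6069 0.1955
    outer loop
      vertex 12.41 7.14 0.00
      vertex 8.55 12.04 0.00
      vertex 6.24 6.24 27.11
    endloop
  endfacet
  facet normal -0.1413 0.9705 0.1956
    outer loop
      vertex 8.55 12.04 0.00
      vertex 2.37 11.14 0.00
      vertex 6.24 6.24 27.11
    endloop
  endfacet
  facet normal -0.9116 0.3615 0.1955
    outer loop
      vertex 2.37 11.14 0.00
      vertex 0.07 5.34 0.00
      vertex 6.24 6.24 27.11
    endloop
  endfacet
  facet normal -0.7704 -0.6069 0.1955
    outer loop
      vertex 0.07 5.34 0.00
      vertex 3.93 0.44 0.00
      vertex 6.24 6.24 27.11
    endloop
  endfacet
  facet normal 0.1413 -0.9705 0.1956
    outer loop
      vertex 3.93 0.44 0.00
      vertex 10.11 1.34 0.00
      vertex 6.24 6.24 27.11
    endloop
  endfacet
  facet normal 0.9116 -0.3615 0.1955
    outer loop
      vertex 10.11 1.34 0.00
      vertex 12.41 7.14 0.00
      vertex 6.24 6.24 27.11
    endloop
  endfacet
endsolid part

The G0 Z moves step by Δz≈5.42 mm. The G1 loops shrink linearly with z, so the solid tapers from its base footprint up to z≈27.1. Closing with a flat bottom cap and the tapered top and triangulating gives 10 facets — a regular 6-sided pyramid, base circumscribed radius ≈ 6.24 mm, apex at z ≈ 27.1 mm.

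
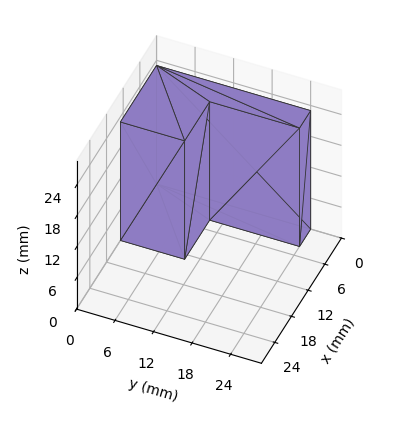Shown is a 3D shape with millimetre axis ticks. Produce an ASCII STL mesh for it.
Reading the render: the shape is an L-shaped prism: outer 13 × 24 mm, arm thicknesses ≈ 10 mm (horizontal) and 4 mm (vertical), extruded 23 mm in z (dimensions read to the nearest mm from the axis ticks). For the STL, each face is triangulated and given an outward normal.

solid part
  facet normal 0.0000 0.0000 -1.0000
    outer loop
      vertex 13.00 10.00 0.00
      vertex 13.00 0.00 0.00
      vertex 0.00 0.00 0.00
    endloop
  endfacet
  facet normal 0.0000 0.0000 -1.0000
    outer loop
      vertex 4.00 10.00 0.00
      vertex 13.00 10.00 0.00
      vertex 0.00 0.00 0.00
    endloop
  endfacet
  facet normal 0.0000 0.0000 -1.0000
    outer loop
      vertex 4.00 24.00 0.00
      vertex 4.00 10.00 0.00
      vertex 0.00 0.00 0.00
    endloop
  endfacet
  facet normal 0.0000 0.0000 -1.0000
    outer loop
      vertex 0.00 24.00 0.00
      vertex 4.00 24.00 0.00
      vertex 0.00 0.00 0.00
    endloop
  endfacet
  facet normal 0.0000 0.0000 1.0000
    outer loop
      vertex 0.00 0.00 23.00
      vertex 13.00 0.00 23.00
      vertex 13.00 10.00 23.00
    endloop
  endfacet
  facet normal 0.0000 0.0000 1.0000
    outer loop
      vertex 0.00 0.00 23.00
      vertex 13.00 10.00 23.00
      vertex 4.00 10.00 23.00
    endloop
  endfacet
  facet normal 0.0000 0.0000 1.0000
    outer loop
      vertex 0.00 0.00 23.00
      vertex 4.00 10.00 23.00
      vertex 4.00 24.00 23.00
    endloop
  endfacet
  facet normal 0.0000 0.0000 1.0000
    outer loop
      vertex 0.00 0.00 23.00
      vertex 4.00 24.00 23.00
      vertex 0.00 24.00 23.00
    endloop
  endfacet
  facet normal 0.0000 -1.0000 0.0000
    outer loop
      vertex 0.00 0.00 0.00
      vertex 13.00 0.00 0.00
      vertex 13.00 0.00 23.00
    endloop
  endfacet
  facet normal 0.0000 -1.0000 0.0000
    outer loop
      vertex 0.00 0.00 0.00
      vertex 13.00 0.00 23.00
      vertex 0.00 0.00 23.00
    endloop
  endfacet
  facet normal 1.0000 0.0000 0.0000
    outer loop
      vertex 13.00 0.00 0.00
      vertex 13.00 10.00 0.00
      vertex 13.00 10.00 23.00
    endloop
  endfacet
  facet normal 1.0000 0.0000 0.0000
    outer loop
      vertex 13.00 0.00 0.00
      vertex 13.00 10.00 23.00
      vertex 13.00 0.00 23.00
    endloop
  endfacet
  facet normal 0.0000 1.0000 0.0000
    outer loop
      vertex 13.00 10.00 0.00
      vertex 4.00 10.00 0.00
      vertex 4.00 10.00 23.00
    endloop
  endfacet
  facet normal 0.0000 1.0000 0.0000
    outer loop
      vertex 13.00 10.00 0.00
      vertex 4.00 10.00 23.00
      vertex 13.00 10.00 23.00
    endloop
  endfacet
  facet normal 1.0000 0.0000 0.0000
    outer loop
      vertex 4.00 10.00 0.00
      vertex 4.00 24.00 0.00
      vertex 4.00 24.00 23.00
    endloop
  endfacet
  facet normal 1.0000 0.0000 0.0000
    outer loop
      vertex 4.00 10.00 0.00
      vertex 4.00 24.00 23.00
      vertex 4.00 10.00 23.00
    endloop
  endfacet
  facet normal 0.0000 1.0000 0.0000
    outer loop
      vertex 4.00 24.00 0.00
      vertex 0.00 24.00 0.00
      vertex 0.00 24.00 23.00
    endloop
  endfacet
  facet normal 0.0000 1.0000 0.0000
    outer loop
      vertex 4.00 24.00 0.00
      vertex 0.00 24.00 23.00
      vertex 4.00 24.00 23.00
    endloop
  endfacet
  facet normal -1.0000 0.0000 0.0000
    outer loop
      vertex 0.00 24.00 0.00
      vertex 0.00 0.00 0.00
      vertex 0.00 0.00 23.00
    endloop
  endfacet
  facet normal -1.0000 0.0000 0.0000
    outer loop
      vertex 0.00 24.00 0.00
      vertex 0.00 0.00 23.00
      vertex 0.00 24.00 23.00
    endloop
  endfacet
endsolid part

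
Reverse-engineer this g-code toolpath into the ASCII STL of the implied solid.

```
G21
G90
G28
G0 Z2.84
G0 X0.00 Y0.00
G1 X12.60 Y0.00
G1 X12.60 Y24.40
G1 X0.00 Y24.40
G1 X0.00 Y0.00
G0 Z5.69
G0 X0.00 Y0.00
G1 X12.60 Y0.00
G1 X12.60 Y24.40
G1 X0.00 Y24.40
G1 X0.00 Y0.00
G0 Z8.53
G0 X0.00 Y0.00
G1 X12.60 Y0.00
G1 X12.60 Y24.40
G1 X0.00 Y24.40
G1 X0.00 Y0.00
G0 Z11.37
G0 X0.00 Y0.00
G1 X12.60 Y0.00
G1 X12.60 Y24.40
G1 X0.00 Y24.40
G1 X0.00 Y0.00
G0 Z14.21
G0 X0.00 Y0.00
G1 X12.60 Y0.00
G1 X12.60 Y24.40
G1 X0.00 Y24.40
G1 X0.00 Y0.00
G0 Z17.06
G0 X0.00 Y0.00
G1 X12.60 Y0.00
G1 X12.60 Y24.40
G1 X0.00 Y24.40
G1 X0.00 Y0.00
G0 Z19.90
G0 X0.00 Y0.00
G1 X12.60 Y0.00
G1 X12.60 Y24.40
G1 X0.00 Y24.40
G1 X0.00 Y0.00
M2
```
solid part
  facet normal 0.0000 0.0000 -1.0000
    outer loop
      vertex 12.60 24.40 0.00
      vertex 12.60 0.00 0.00
      vertex 0.00 0.00 0.00
    endloop
  endfacet
  facet normal 0.0000 0.0000 -1.0000
    outer loop
      vertex 0.00 24.40 0.00
      vertex 12.60 24.40 0.00
      vertex 0.00 0.00 0.00
    endloop
  endfacet
  facet normal 0.0000 0.0000 1.0000
    outer loop
      vertex 0.00 0.00 19.90
      vertex 12.60 0.00 19.90
      vertex 12.60 24.40 19.90
    endloop
  endfacet
  facet normal 0.0000 0.0000 1.0000
    outer loop
      vertex 0.00 0.00 19.90
      vertex 12.60 24.40 19.90
      vertex 0.00 24.40 19.90
    endloop
  endfacet
  facet normal 0.0000 -1.0000 0.0000
    outer loop
      vertex 0.00 0.00 0.00
      vertex 12.60 0.00 0.00
      vertex 12.60 0.00 19.90
    endloop
  endfacet
  facet normal 0.0000 -1.0000 0.0000
    outer loop
      vertex 0.00 0.00 0.00
      vertex 12.60 0.00 19.90
      vertex 0.00 0.00 19.90
    endloop
  endfacet
  facet normal 0.0000 1.0000 0.0000
    outer loop
      vertex 12.60 24.40 19.90
      vertex 12.60 24.40 0.00
      vertex 0.00 24.40 0.00
    endloop
  endfacet
  facet normal 0.0000 1.0000 0.0000
    outer loop
      vertex 0.00 24.40 19.90
      vertex 12.60 24.40 19.90
      vertex 0.00 24.40 0.00
    endloop
  endfacet
  facet normal -1.0000 0.0000 0.0000
    outer loop
      vertex 0.00 24.40 19.90
      vertex 0.00 24.40 0.00
      vertex 0.00 0.00 0.00
    endloop
  endfacet
  facet normal -1.0000 0.0000 0.0000
    outer loop
      vertex 0.00 0.00 19.90
      vertex 0.00 24.40 19.90
      vertex 0.00 0.00 0.00
    endloop
  endfacet
  facet normal 1.0000 0.0000 0.0000
    outer loop
      vertex 12.60 0.00 0.00
      vertex 12.60 24.40 0.00
      vertex 12.60 24.40 19.90
    endloop
  endfacet
  facet normal 1.0000 0.0000 0.0000
    outer loop
      vertex 12.60 0.00 0.00
      vertex 12.60 24.40 19.90
      vertex 12.60 0.00 19.90
    endloop
  endfacet
endsolid part

The G0 Z moves step by Δz≈2.84 mm. Every layer's G1 loop is the same polygon, so the solid is a straight extrusion of it from z=0 to z≈19.9. Closing with flat bottom and top caps and triangulating gives 12 facets — a rectangular box, roughly 12.6 × 24.4 mm footprint and 19.9 mm tall.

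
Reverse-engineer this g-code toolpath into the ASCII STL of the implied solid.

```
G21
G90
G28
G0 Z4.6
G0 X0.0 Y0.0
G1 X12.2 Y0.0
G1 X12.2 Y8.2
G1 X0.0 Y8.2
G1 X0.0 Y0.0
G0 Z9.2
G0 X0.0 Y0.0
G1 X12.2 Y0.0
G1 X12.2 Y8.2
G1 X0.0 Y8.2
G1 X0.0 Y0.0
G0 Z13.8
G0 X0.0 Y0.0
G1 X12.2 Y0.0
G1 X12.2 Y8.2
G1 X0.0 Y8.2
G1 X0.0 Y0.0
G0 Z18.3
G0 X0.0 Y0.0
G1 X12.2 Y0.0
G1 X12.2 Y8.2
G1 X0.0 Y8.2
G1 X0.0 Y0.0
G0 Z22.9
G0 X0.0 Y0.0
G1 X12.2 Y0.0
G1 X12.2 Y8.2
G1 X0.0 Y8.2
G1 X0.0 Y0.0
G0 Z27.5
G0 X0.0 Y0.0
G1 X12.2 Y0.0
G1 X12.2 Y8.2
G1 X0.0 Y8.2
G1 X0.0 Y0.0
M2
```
solid part
  facet normal 0.0000 0.0000 -1.0000
    outer loop
      vertex 12.2 8.2 0.0
      vertex 12.2 0.0 0.0
      vertex 0.0 0.0 0.0
    endloop
  endfacet
  facet normal 0.0000 0.0000 -1.0000
    outer loop
      vertex 0.0 8.2 0.0
      vertex 12.2 8.2 0.0
      vertex 0.0 0.0 0.0
    endloop
  endfacet
  facet normal 0.0000 0.0000 1.0000
    outer loop
      vertex 0.0 0.0 27.5
      vertex 12.2 0.0 27.5
      vertex 12.2 8.2 27.5
    endloop
  endfacet
  facet normal 0.0000 0.0000 1.0000
    outer loop
      vertex 0.0 0.0 27.5
      vertex 12.2 8.2 27.5
      vertex 0.0 8.2 27.5
    endloop
  endfacet
  facet normal 0.0000 -1.0000 0.0000
    outer loop
      vertex 0.0 0.0 0.0
      vertex 12.2 0.0 0.0
      vertex 12.2 0.0 27.5
    endloop
  endfacet
  facet normal 0.0000 -1.0000 0.0000
    outer loop
      vertex 0.0 0.0 0.0
      vertex 12.2 0.0 27.5
      vertex 0.0 0.0 27.5
    endloop
  endfacet
  facet normal 0.0000 1.0000 0.0000
    outer loop
      vertex 12.2 8.2 27.5
      vertex 12.2 8.2 0.0
      vertex 0.0 8.2 0.0
    endloop
  endfacet
  facet normal 0.0000 1.0000 0.0000
    outer loop
      vertex 0.0 8.2 27.5
      vertex 12.2 8.2 27.5
      vertex 0.0 8.2 0.0
    endloop
  endfacet
  facet normal -1.0000 0.0000 0.0000
    outer loop
      vertex 0.0 8.2 27.5
      vertex 0.0 8.2 0.0
      vertex 0.0 0.0 0.0
    endloop
  endfacet
  facet normal -1.0000 0.0000 0.0000
    outer loop
      vertex 0.0 0.0 27.5
      vertex 0.0 8.2 27.5
      vertex 0.0 0.0 0.0
    endloop
  endfacet
  facet normal 1.0000 0.0000 0.0000
    outer loop
      vertex 12.2 0.0 0.0
      vertex 12.2 8.2 0.0
      vertex 12.2 8.2 27.5
    endloop
  endfacet
  facet normal 1.0000 0.0000 0.0000
    outer loop
      vertex 12.2 0.0 0.0
      vertex 12.2 8.2 27.5
      vertex 12.2 0.0 27.5
    endloop
  endfacet
endsolid part

The G0 Z moves step by Δz≈4.6 mm. Every layer's G1 loop is the same polygon, so the solid is a straight extrusion of it from z=0 to z≈27.5. Closing with flat bottom and top caps and triangulating gives 12 facets — a rectangular box, roughly 12.2 × 8.2 mm footprint and 27.5 mm tall.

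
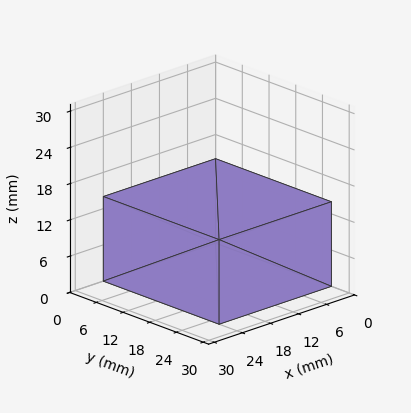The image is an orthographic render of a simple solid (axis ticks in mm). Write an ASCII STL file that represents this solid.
Reading the render: the shape is a rectangular box, roughly 24 × 26 mm footprint and 14 mm tall (dimensions read to the nearest mm from the axis ticks). For the STL, each face is triangulated and given an outward normal.

solid part
  facet normal 0.0000 0.0000 -1.0000
    outer loop
      vertex 24.00 26.00 0.00
      vertex 24.00 0.00 0.00
      vertex 0.00 0.00 0.00
    endloop
  endfacet
  facet normal 0.0000 0.0000 -1.0000
    outer loop
      vertex 0.00 26.00 0.00
      vertex 24.00 26.00 0.00
      vertex 0.00 0.00 0.00
    endloop
  endfacet
  facet normal 0.0000 0.0000 1.0000
    outer loop
      vertex 0.00 0.00 14.00
      vertex 24.00 0.00 14.00
      vertex 24.00 26.00 14.00
    endloop
  endfacet
  facet normal 0.0000 0.0000 1.0000
    outer loop
      vertex 0.00 0.00 14.00
      vertex 24.00 26.00 14.00
      vertex 0.00 26.00 14.00
    endloop
  endfacet
  facet normal 0.0000 -1.0000 0.0000
    outer loop
      vertex 0.00 0.00 0.00
      vertex 24.00 0.00 0.00
      vertex 24.00 0.00 14.00
    endloop
  endfacet
  facet normal 0.0000 -1.0000 0.0000
    outer loop
      vertex 0.00 0.00 0.00
      vertex 24.00 0.00 14.00
      vertex 0.00 0.00 14.00
    endloop
  endfacet
  facet normal 0.0000 1.0000 0.0000
    outer loop
      vertex 24.00 26.00 14.00
      vertex 24.00 26.00 0.00
      vertex 0.00 26.00 0.00
    endloop
  endfacet
  facet normal 0.0000 1.0000 0.0000
    outer loop
      vertex 0.00 26.00 14.00
      vertex 24.00 26.00 14.00
      vertex 0.00 26.00 0.00
    endloop
  endfacet
  facet normal -1.0000 0.0000 0.0000
    outer loop
      vertex 0.00 26.00 14.00
      vertex 0.00 26.00 0.00
      vertex 0.00 0.00 0.00
    endloop
  endfacet
  facet normal -1.0000 0.0000 0.0000
    outer loop
      vertex 0.00 0.00 14.00
      vertex 0.00 26.00 14.00
      vertex 0.00 0.00 0.00
    endloop
  endfacet
  facet normal 1.0000 0.0000 0.0000
    outer loop
      vertex 24.00 0.00 0.00
      vertex 24.00 26.00 0.00
      vertex 24.00 26.00 14.00
    endloop
  endfacet
  facet normal 1.0000 0.0000 0.0000
    outer loop
      vertex 24.00 0.00 0.00
      vertex 24.00 26.00 14.00
      vertex 24.00 0.00 14.00
    endloop
  endfacet
endsolid part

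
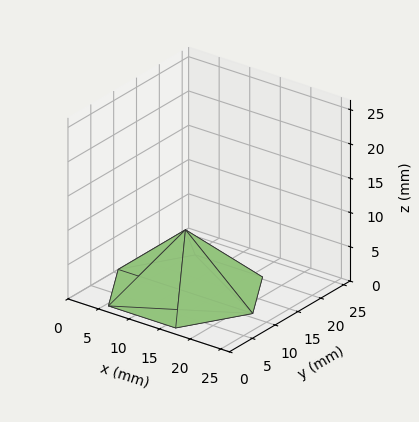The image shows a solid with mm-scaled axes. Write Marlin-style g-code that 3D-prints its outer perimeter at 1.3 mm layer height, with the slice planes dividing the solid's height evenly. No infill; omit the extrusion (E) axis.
Reading the render: the shape is a regular 6-sided pyramid, base circumscribed radius ≈ 11 mm, apex at z ≈ 9 mm (dimensions read to the nearest mm from the axis ticks). For the g-code, the solid's height is divided into equal slices at the stated Δz and each level perimeter traced with G1 moves after a G0 lift.

; perimeter-only toolpath
G21 ; units = mm
G90 ; absolute positioning
G28 ; home
; layer 1
G0 Z1.3
G0 X20.4 Y11.0
G1 X15.7 Y19.1
G1 X6.3 Y19.1
G1 X1.6 Y11.0
G1 X6.3 Y2.9
G1 X15.7 Y2.9
G1 X20.4 Y11.0
; layer 2
G0 Z2.6
G0 X18.9 Y11.0
G1 X14.9 Y17.8
G1 X7.1 Y17.8
G1 X3.1 Y11.0
G1 X7.1 Y4.2
G1 X14.9 Y4.2
G1 X18.9 Y11.0
; layer 3
G0 Z3.9
G0 X17.3 Y11.0
G1 X14.1 Y16.4
G1 X7.9 Y16.4
G1 X4.7 Y11.0
G1 X7.9 Y5.6
G1 X14.1 Y5.6
G1 X17.3 Y11.0
; layer 4
G0 Z5.1
G0 X15.7 Y11.0
G1 X13.4 Y15.1
G1 X8.6 Y15.1
G1 X6.3 Y11.0
G1 X8.6 Y6.9
G1 X13.4 Y6.9
G1 X15.7 Y11.0
; layer 5
G0 Z6.4
G0 X14.1 Y11.0
G1 X12.6 Y13.7
G1 X9.4 Y13.7
G1 X7.9 Y11.0
G1 X9.4 Y8.3
G1 X12.6 Y8.3
G1 X14.1 Y11.0
; layer 6
G0 Z7.7
G0 X12.6 Y11.0
G1 X11.8 Y12.4
G1 X10.2 Y12.4
G1 X9.4 Y11.0
G1 X10.2 Y9.6
G1 X11.8 Y9.6
G1 X12.6 Y11.0
M2 ; end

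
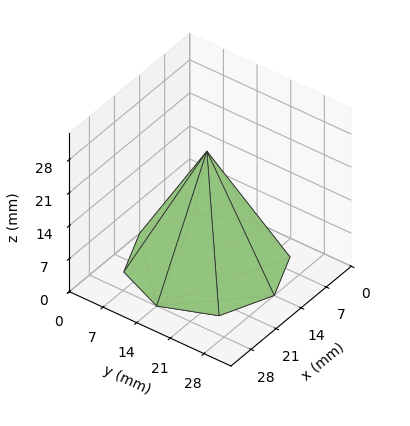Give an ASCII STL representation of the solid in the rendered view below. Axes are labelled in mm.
Reading the render: the shape is a regular 8-sided pyramid, base circumscribed radius ≈ 14 mm, apex at z ≈ 24 mm (dimensions read to the nearest mm from the axis ticks). For the STL, each face is triangulated and given an outward normal.

solid part
  facet normal 0.0000 0.0000 -1.0000
    outer loop
      vertex 14.0 28.0 0.0
      vertex 23.9 23.9 0.0
      vertex 28.0 14.0 0.0
    endloop
  endfacet
  facet normal 0.0000 0.0000 -1.0000
    outer loop
      vertex 4.1 23.9 0.0
      vertex 14.0 28.0 0.0
      vertex 28.0 14.0 0.0
    endloop
  endfacet
  facet normal 0.0000 0.0000 -1.0000
    outer loop
      vertex 0.0 14.0 0.0
      vertex 4.1 23.9 0.0
      vertex 28.0 14.0 0.0
    endloop
  endfacet
  facet normal 0.0000 0.0000 -1.0000
    outer loop
      vertex 4.1 4.1 0.0
      vertex 0.0 14.0 0.0
      vertex 28.0 14.0 0.0
    endloop
  endfacet
  facet normal 0.0000 0.0000 -1.0000
    outer loop
      vertex 14.0 0.0 0.0
      vertex 4.1 4.1 0.0
      vertex 28.0 14.0 0.0
    endloop
  endfacet
  facet normal 0.0000 0.0000 -1.0000
    outer loop
      vertex 23.9 4.1 0.0
      vertex 14.0 0.0 0.0
      vertex 28.0 14.0 0.0
    endloop
  endfacet
  facet normal 0.8133 0.3368 0.4744
    outer loop
      vertex 28.0 14.0 0.0
      vertex 23.9 23.9 0.0
      vertex 14.0 14.0 24.0
    endloop
  endfacet
  facet normal 0.3368 0.8133 0.4744
    outer loop
      vertex 23.9 23.9 0.0
      vertex 14.0 28.0 0.0
      vertex 14.0 14.0 24.0
    endloop
  endfacet
  facet normal -0.3368 0.8133 0.4744
    outer loop
      vertex 14.0 28.0 0.0
      vertex 4.1 23.9 0.0
      vertex 14.0 14.0 24.0
    endloop
  endfacet
  facet normal -0.8133 0.3368 0.4744
    outer loop
      vertex 4.1 23.9 0.0
      vertex 0.0 14.0 0.0
      vertex 14.0 14.0 24.0
    endloop
  endfacet
  facet normal -0.8133 -0.3368 0.4744
    outer loop
      vertex 0.0 14.0 0.0
      vertex 4.1 4.1 0.0
      vertex 14.0 14.0 24.0
    endloop
  endfacet
  facet normal -0.3368 -0.8133 0.4744
    outer loop
      vertex 4.1 4.1 0.0
      vertex 14.0 0.0 0.0
      vertex 14.0 14.0 24.0
    endloop
  endfacet
  facet normal 0.3368 -0.8133 0.4744
    outer loop
      vertex 14.0 0.0 0.0
      vertex 23.9 4.1 0.0
      vertex 14.0 14.0 24.0
    endloop
  endfacet
  facet normal 0.8133 -0.3368 0.4744
    outer loop
      vertex 23.9 4.1 0.0
      vertex 28.0 14.0 0.0
      vertex 14.0 14.0 24.0
    endloop
  endfacet
endsolid part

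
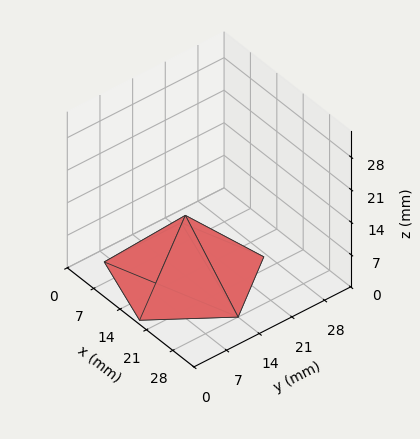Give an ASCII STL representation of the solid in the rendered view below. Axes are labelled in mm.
Reading the render: the shape is a regular 5-sided pyramid, base circumscribed radius ≈ 14 mm, apex at z ≈ 13 mm (dimensions read to the nearest mm from the axis ticks). For the STL, each face is triangulated and given an outward normal.

solid part
  facet normal 0.0000 0.0000 -1.0000
    outer loop
      vertex 2.67 22.23 0.00
      vertex 18.33 27.31 0.00
      vertex 28.00 14.00 0.00
    endloop
  endfacet
  facet normal 0.0000 0.0000 -1.0000
    outer loop
      vertex 2.67 5.77 0.00
      vertex 2.67 22.23 0.00
      vertex 28.00 14.00 0.00
    endloop
  endfacet
  facet normal 0.0000 0.0000 -1.0000
    outer loop
      vertex 18.33 0.69 0.00
      vertex 2.67 5.77 0.00
      vertex 28.00 14.00 0.00
    endloop
  endfacet
  facet normal 0.6100 0.4432 0.6569
    outer loop
      vertex 28.00 14.00 0.00
      vertex 18.33 27.31 0.00
      vertex 14.00 14.00 13.00
    endloop
  endfacet
  facet normal -0.2327 0.7172 0.6568
    outer loop
      vertex 18.33 27.31 0.00
      vertex 2.67 22.23 0.00
      vertex 14.00 14.00 13.00
    endloop
  endfacet
  facet normal -0.7539 0.0000 0.6570
    outer loop
      vertex 2.67 22.23 0.00
      vertex 2.67 5.77 0.00
      vertex 14.00 14.00 13.00
    endloop
  endfacet
  facet normal -0.2327 -0.7172 0.6568
    outer loop
      vertex 2.67 5.77 0.00
      vertex 18.33 0.69 0.00
      vertex 14.00 14.00 13.00
    endloop
  endfacet
  facet normal 0.6100 -0.4432 0.6569
    outer loop
      vertex 18.33 0.69 0.00
      vertex 28.00 14.00 0.00
      vertex 14.00 14.00 13.00
    endloop
  endfacet
endsolid part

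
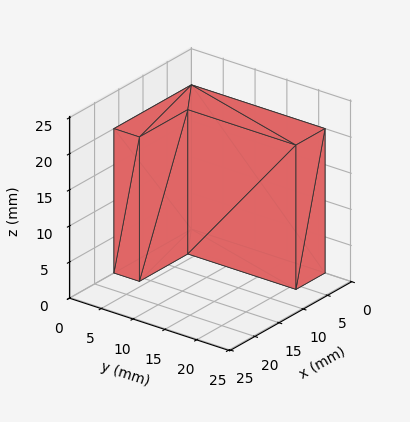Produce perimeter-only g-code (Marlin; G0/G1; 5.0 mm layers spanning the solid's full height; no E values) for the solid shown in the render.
Reading the render: the shape is an L-shaped prism: outer 16 × 21 mm, arm thicknesses ≈ 4 mm (horizontal) and 6 mm (vertical), extruded 20 mm in z (dimensions read to the nearest mm from the axis ticks). For the g-code, the solid's height is divided into equal slices at the stated Δz and each level perimeter traced with G1 moves after a G0 lift.

; perimeter-only toolpath
G21 ; units = mm
G90 ; absolute positioning
G28 ; home
; layer 1
G0 Z5.0
G0 X0.0 Y0.0
G1 X16.0 Y0.0
G1 X16.0 Y4.0
G1 X6.0 Y4.0
G1 X6.0 Y21.0
G1 X0.0 Y21.0
G1 X0.0 Y0.0
; layer 2
G0 Z10.0
G0 X0.0 Y0.0
G1 X16.0 Y0.0
G1 X16.0 Y4.0
G1 X6.0 Y4.0
G1 X6.0 Y21.0
G1 X0.0 Y21.0
G1 X0.0 Y0.0
; layer 3
G0 Z15.0
G0 X0.0 Y0.0
G1 X16.0 Y0.0
G1 X16.0 Y4.0
G1 X6.0 Y4.0
G1 X6.0 Y21.0
G1 X0.0 Y21.0
G1 X0.0 Y0.0
; layer 4
G0 Z20.0
G0 X0.0 Y0.0
G1 X16.0 Y0.0
G1 X16.0 Y4.0
G1 X6.0 Y4.0
G1 X6.0 Y21.0
G1 X0.0 Y21.0
G1 X0.0 Y0.0
M2 ; end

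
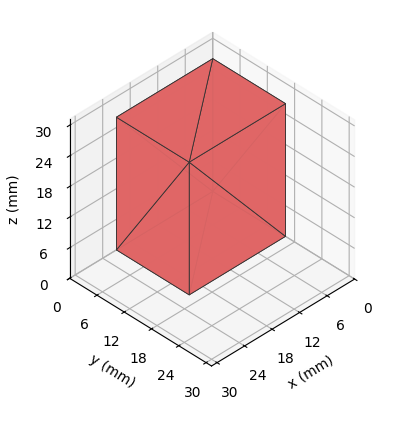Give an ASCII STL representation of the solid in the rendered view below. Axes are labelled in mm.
Reading the render: the shape is a rectangular box, roughly 21 × 16 mm footprint and 26 mm tall (dimensions read to the nearest mm from the axis ticks). For the STL, each face is triangulated and given an outward normal.

solid part
  facet normal 0.0000 0.0000 -1.0000
    outer loop
      vertex 21.000 16.000 0.000
      vertex 21.000 0.000 0.000
      vertex 0.000 0.000 0.000
    endloop
  endfacet
  facet normal 0.0000 0.0000 -1.0000
    outer loop
      vertex 0.000 16.000 0.000
      vertex 21.000 16.000 0.000
      vertex 0.000 0.000 0.000
    endloop
  endfacet
  facet normal 0.0000 0.0000 1.0000
    outer loop
      vertex 0.000 0.000 26.000
      vertex 21.000 0.000 26.000
      vertex 21.000 16.000 26.000
    endloop
  endfacet
  facet normal 0.0000 0.0000 1.0000
    outer loop
      vertex 0.000 0.000 26.000
      vertex 21.000 16.000 26.000
      vertex 0.000 16.000 26.000
    endloop
  endfacet
  facet normal 0.0000 -1.0000 0.0000
    outer loop
      vertex 0.000 0.000 0.000
      vertex 21.000 0.000 0.000
      vertex 21.000 0.000 26.000
    endloop
  endfacet
  facet normal 0.0000 -1.0000 0.0000
    outer loop
      vertex 0.000 0.000 0.000
      vertex 21.000 0.000 26.000
      vertex 0.000 0.000 26.000
    endloop
  endfacet
  facet normal 0.0000 1.0000 0.0000
    outer loop
      vertex 21.000 16.000 26.000
      vertex 21.000 16.000 0.000
      vertex 0.000 16.000 0.000
    endloop
  endfacet
  facet normal 0.0000 1.0000 0.0000
    outer loop
      vertex 0.000 16.000 26.000
      vertex 21.000 16.000 26.000
      vertex 0.000 16.000 0.000
    endloop
  endfacet
  facet normal -1.0000 0.0000 0.0000
    outer loop
      vertex 0.000 16.000 26.000
      vertex 0.000 16.000 0.000
      vertex 0.000 0.000 0.000
    endloop
  endfacet
  facet normal -1.0000 0.0000 0.0000
    outer loop
      vertex 0.000 0.000 26.000
      vertex 0.000 16.000 26.000
      vertex 0.000 0.000 0.000
    endloop
  endfacet
  facet normal 1.0000 0.0000 0.0000
    outer loop
      vertex 21.000 0.000 0.000
      vertex 21.000 16.000 0.000
      vertex 21.000 16.000 26.000
    endloop
  endfacet
  facet normal 1.0000 0.0000 0.0000
    outer loop
      vertex 21.000 0.000 0.000
      vertex 21.000 16.000 26.000
      vertex 21.000 0.000 26.000
    endloop
  endfacet
endsolid part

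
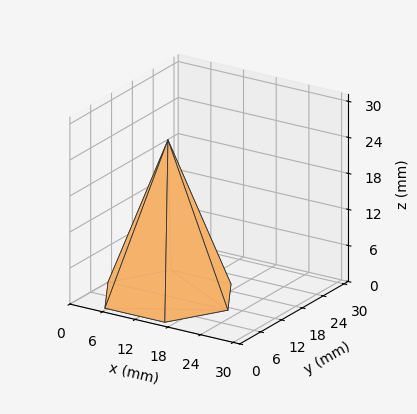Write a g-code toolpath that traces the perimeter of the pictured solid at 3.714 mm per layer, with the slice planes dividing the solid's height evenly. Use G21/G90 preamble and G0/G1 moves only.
Reading the render: the shape is a regular 6-sided pyramid, base circumscribed radius ≈ 11 mm, apex at z ≈ 26 mm (dimensions read to the nearest mm from the axis ticks). For the g-code, the solid's height is divided into equal slices at the stated Δz and each level perimeter traced with G1 moves after a G0 lift.

; perimeter-only toolpath
G21 ; units = mm
G90 ; absolute positioning
G28 ; home
; layer 1
G0 Z3.714
G0 X20.429 Y11.000
G1 X15.714 Y19.165
G1 X6.286 Y19.165
G1 X1.571 Y11.000
G1 X6.286 Y2.835
G1 X15.714 Y2.835
G1 X20.429 Y11.000
; layer 2
G0 Z7.429
G0 X18.857 Y11.000
G1 X14.929 Y17.804
G1 X7.071 Y17.804
G1 X3.143 Y11.000
G1 X7.071 Y4.196
G1 X14.929 Y4.196
G1 X18.857 Y11.000
; layer 3
G0 Z11.143
G0 X17.286 Y11.000
G1 X14.143 Y16.443
G1 X7.857 Y16.443
G1 X4.714 Y11.000
G1 X7.857 Y5.557
G1 X14.143 Y5.557
G1 X17.286 Y11.000
; layer 4
G0 Z14.857
G0 X15.714 Y11.000
G1 X13.357 Y15.083
G1 X8.643 Y15.083
G1 X6.286 Y11.000
G1 X8.643 Y6.917
G1 X13.357 Y6.917
G1 X15.714 Y11.000
; layer 5
G0 Z18.571
G0 X14.143 Y11.000
G1 X12.571 Y13.722
G1 X9.429 Y13.722
G1 X7.857 Y11.000
G1 X9.429 Y8.278
G1 X12.571 Y8.278
G1 X14.143 Y11.000
; layer 6
G0 Z22.286
G0 X12.571 Y11.000
G1 X11.786 Y12.361
G1 X10.214 Y12.361
G1 X9.429 Y11.000
G1 X10.214 Y9.639
G1 X11.786 Y9.639
G1 X12.571 Y11.000
M2 ; end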